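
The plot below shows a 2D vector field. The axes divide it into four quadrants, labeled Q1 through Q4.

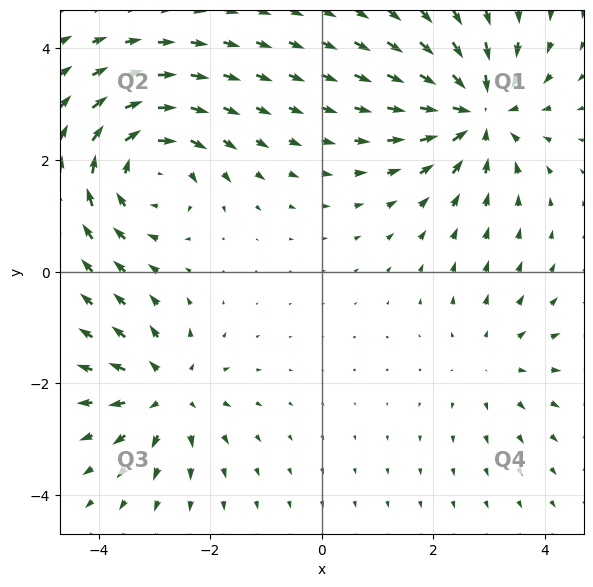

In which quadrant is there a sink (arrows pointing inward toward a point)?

Q1

The sink sits at approximately (2.8, 2.9), which lies in quadrant Q1. The divergence there is about -5, negative as expected for a sink.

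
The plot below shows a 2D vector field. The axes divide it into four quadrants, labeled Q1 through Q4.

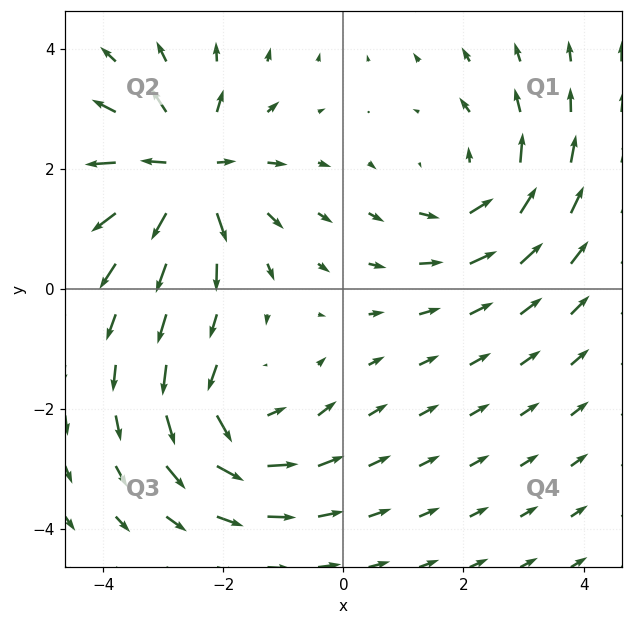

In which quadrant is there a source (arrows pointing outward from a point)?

Q2

The source sits at approximately (-2.6, 2.0), which lies in quadrant Q2. The divergence there is about +5, positive as expected for a source.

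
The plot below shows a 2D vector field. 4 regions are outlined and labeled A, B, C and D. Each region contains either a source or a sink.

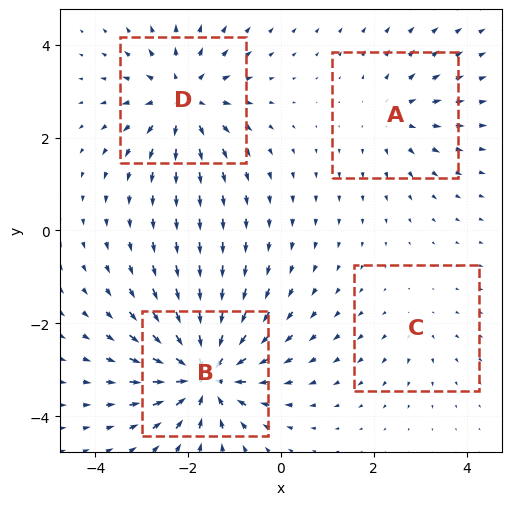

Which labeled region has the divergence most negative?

Divergence at each region's feature centre — A: about +3, B: about -8, C: about +2, D: about +6. Region B is most negative.

B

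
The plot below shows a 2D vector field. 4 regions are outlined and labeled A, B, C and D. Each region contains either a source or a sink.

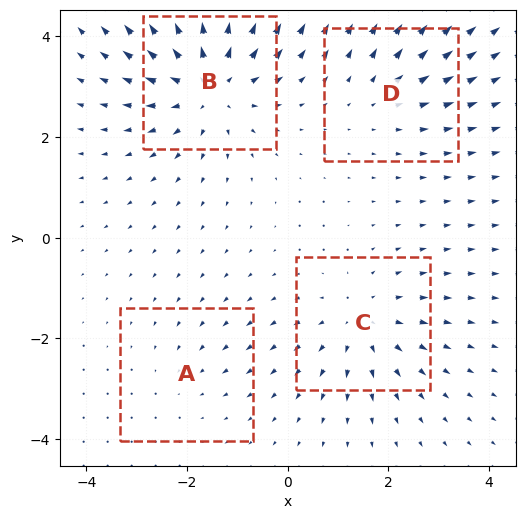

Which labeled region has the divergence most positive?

Divergence at each region's feature centre — A: about -2, B: about +7, C: about +4, D: about +3. Region B is most positive.

B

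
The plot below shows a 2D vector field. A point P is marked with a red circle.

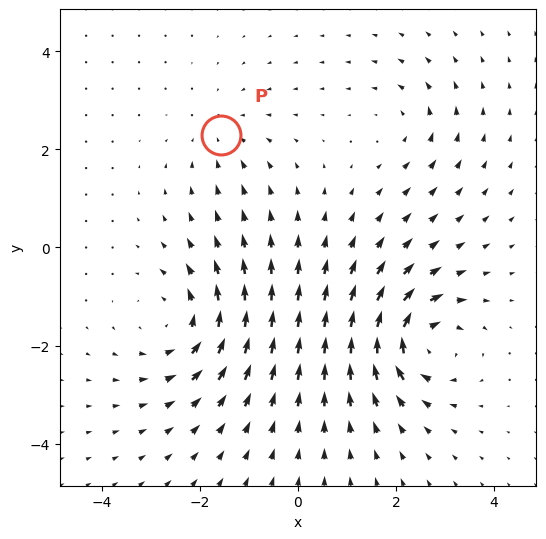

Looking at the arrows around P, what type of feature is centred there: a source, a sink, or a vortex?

sink

At P (-1.6, 2.3) the arrows converge inward. Divergence about -2, curl ≈0 — negative divergence with near-zero curl is a sink.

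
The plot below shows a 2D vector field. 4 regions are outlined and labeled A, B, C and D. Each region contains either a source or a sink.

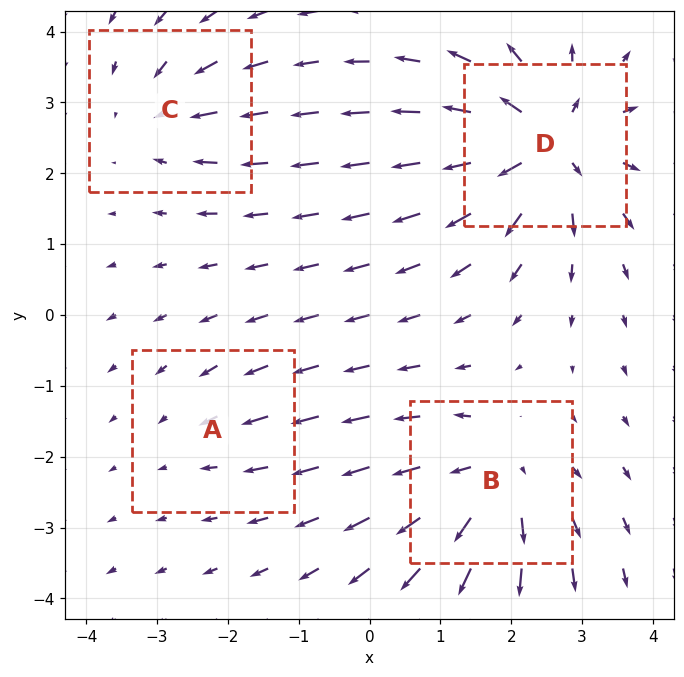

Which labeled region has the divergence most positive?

Divergence at each region's feature centre — A: about -2, B: about +6, C: about -4, D: about +8. Region D is most positive.

D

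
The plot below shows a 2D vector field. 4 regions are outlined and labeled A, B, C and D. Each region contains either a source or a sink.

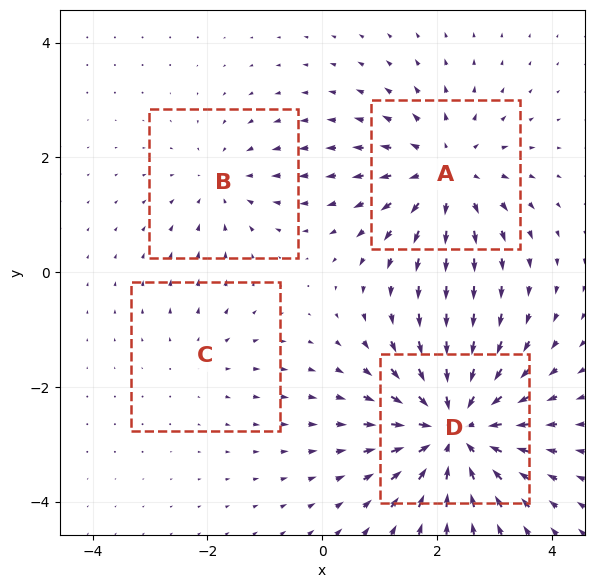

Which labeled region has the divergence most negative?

Divergence at each region's feature centre — A: about +5, B: about -3, C: about +2, D: about -7. Region D is most negative.

D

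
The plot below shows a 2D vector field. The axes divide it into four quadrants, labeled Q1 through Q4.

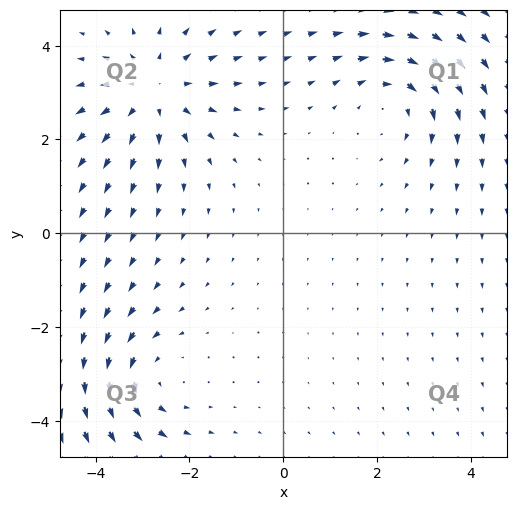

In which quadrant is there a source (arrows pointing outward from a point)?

Q2

The source sits at approximately (-2.8, 3.0), which lies in quadrant Q2. The divergence there is about +3, positive as expected for a source.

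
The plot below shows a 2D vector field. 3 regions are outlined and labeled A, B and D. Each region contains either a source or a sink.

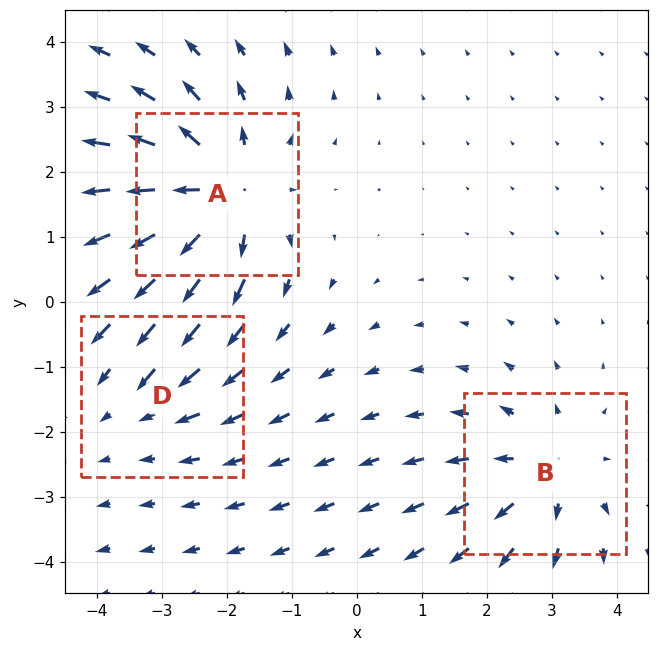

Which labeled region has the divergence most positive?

Divergence at each region's feature centre — A: about +5, B: about +3, D: about -2. Region A is most positive.

A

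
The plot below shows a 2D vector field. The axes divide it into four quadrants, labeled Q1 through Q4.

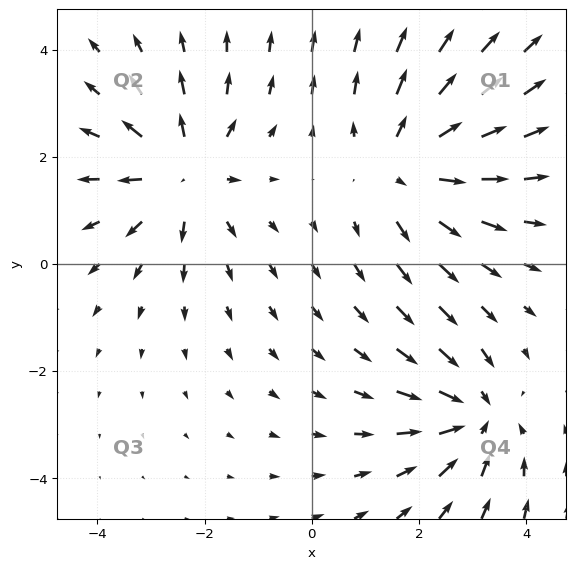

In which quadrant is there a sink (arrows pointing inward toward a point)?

The sink sits at approximately (3.0, -2.9), which lies in quadrant Q4. The divergence there is about -4, negative as expected for a sink.

Q4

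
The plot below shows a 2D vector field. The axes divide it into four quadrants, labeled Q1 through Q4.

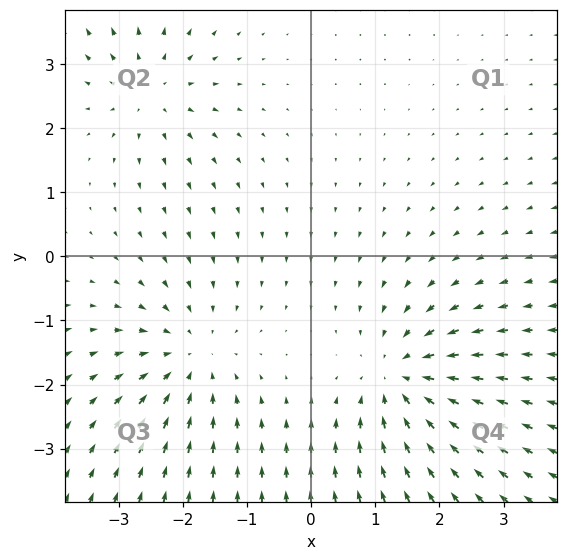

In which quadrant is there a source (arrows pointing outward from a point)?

Q2

The source sits at approximately (-2.5, 2.6), which lies in quadrant Q2. The divergence there is about +3, positive as expected for a source.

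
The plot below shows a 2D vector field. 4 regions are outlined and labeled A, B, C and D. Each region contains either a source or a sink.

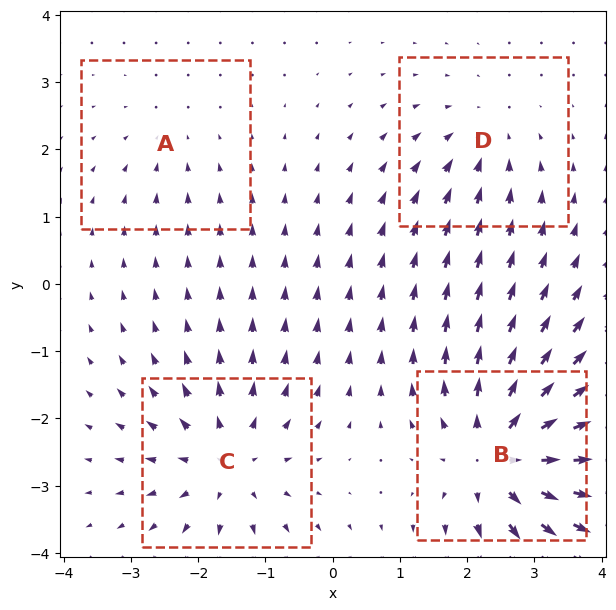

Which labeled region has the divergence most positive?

Divergence at each region's feature centre — A: about -2, B: about +8, C: about +5, D: about -4. Region B is most positive.

B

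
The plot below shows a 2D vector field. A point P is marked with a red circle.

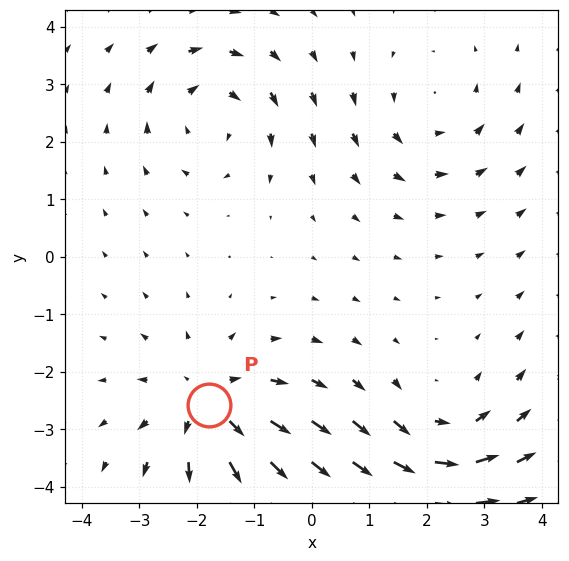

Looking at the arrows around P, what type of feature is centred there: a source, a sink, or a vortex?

At P (-1.8, -2.6) the arrows spread outward. Divergence about +4, curl ≈0 — positive divergence with near-zero curl is a source.

source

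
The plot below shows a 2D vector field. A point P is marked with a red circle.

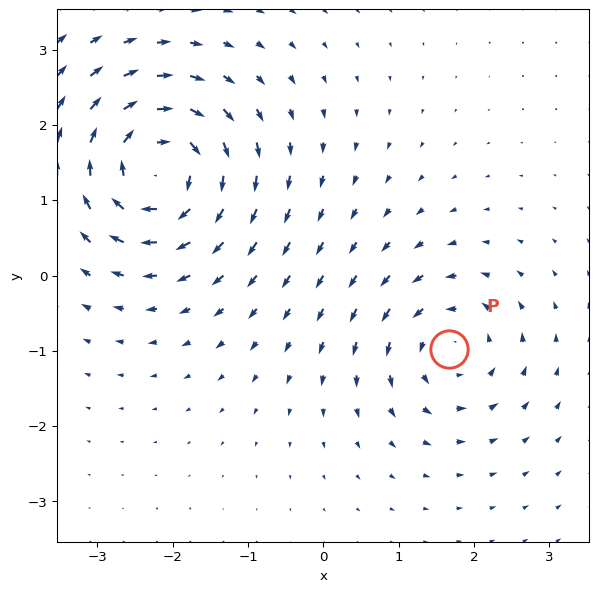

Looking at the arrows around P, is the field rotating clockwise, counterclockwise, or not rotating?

Near P at (1.7, -1.0) the arrows circulate counterclockwise. The curl (z-component) there is about +4; positive curl means counterclockwise rotation.

counterclockwise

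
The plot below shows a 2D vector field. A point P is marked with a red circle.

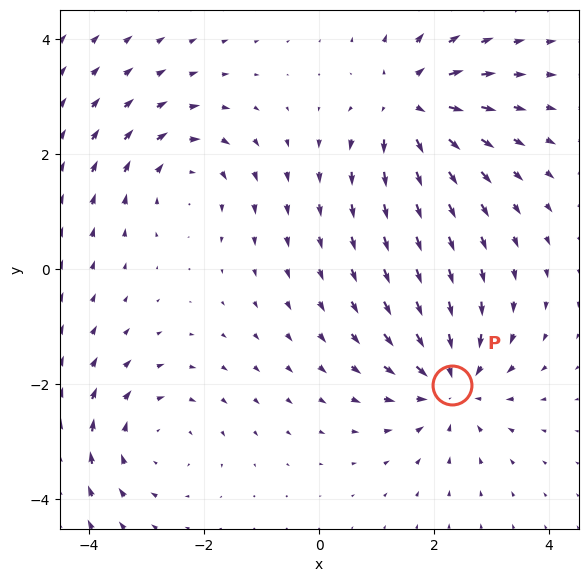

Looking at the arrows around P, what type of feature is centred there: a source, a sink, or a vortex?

At P (2.3, -2.0) the arrows converge inward. Divergence about -4, curl ≈0 — negative divergence with near-zero curl is a sink.

sink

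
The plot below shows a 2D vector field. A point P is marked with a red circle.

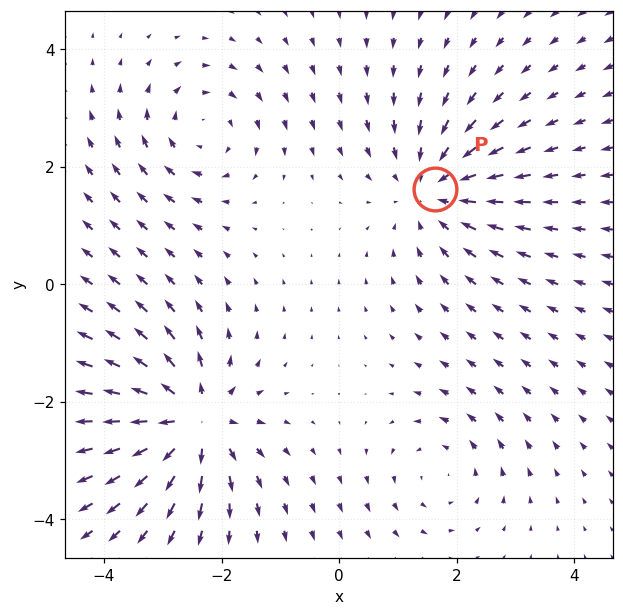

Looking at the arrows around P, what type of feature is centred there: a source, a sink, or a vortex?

sink

At P (1.6, 1.6) the arrows converge inward. Divergence about -4, curl ≈0 — negative divergence with near-zero curl is a sink.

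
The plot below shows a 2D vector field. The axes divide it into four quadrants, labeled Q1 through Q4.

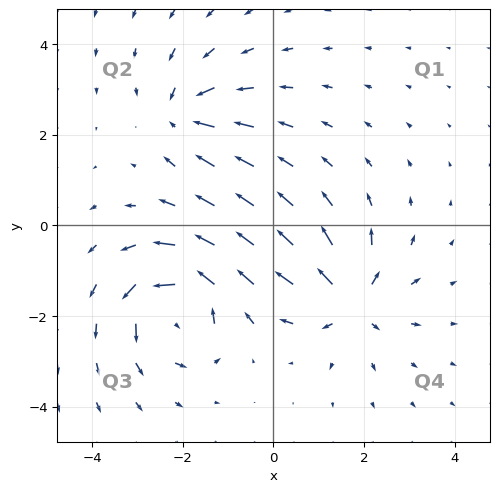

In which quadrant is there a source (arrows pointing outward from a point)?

Q4

The source sits at approximately (1.7, -1.6), which lies in quadrant Q4. The divergence there is about +5, positive as expected for a source.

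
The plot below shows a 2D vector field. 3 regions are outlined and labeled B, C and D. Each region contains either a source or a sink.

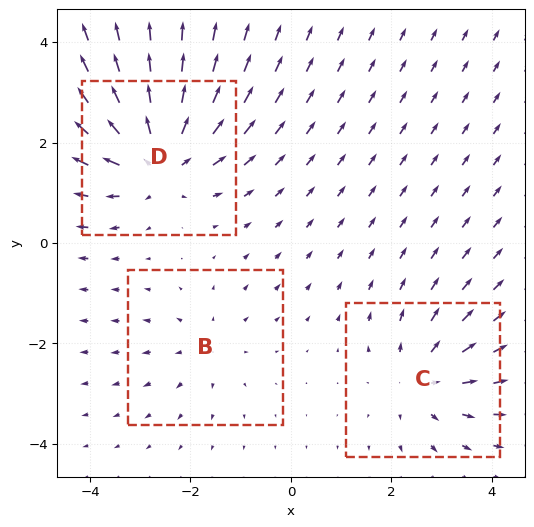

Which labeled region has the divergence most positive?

D

Divergence at each region's feature centre — B: about +2, C: about +3, D: about +5. Region D is most positive.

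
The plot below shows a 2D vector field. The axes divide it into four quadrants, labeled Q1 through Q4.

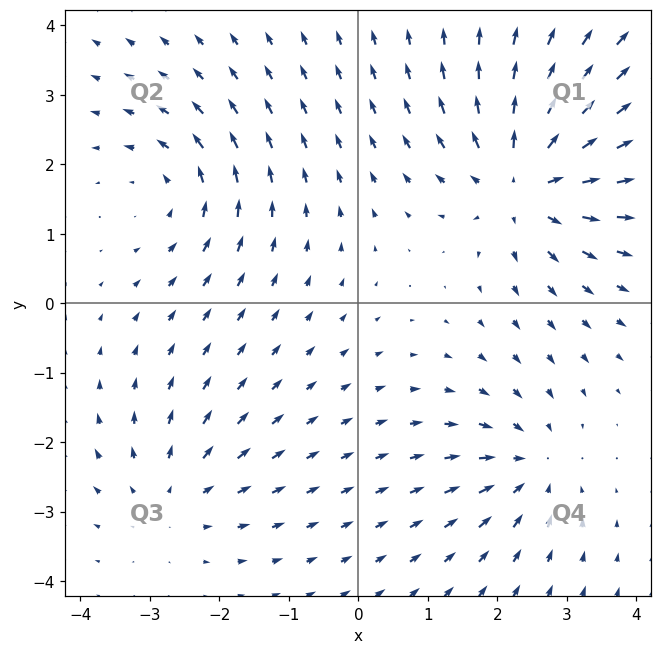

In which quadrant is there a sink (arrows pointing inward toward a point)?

The sink sits at approximately (2.5, -2.3), which lies in quadrant Q4. The divergence there is about -3, negative as expected for a sink.

Q4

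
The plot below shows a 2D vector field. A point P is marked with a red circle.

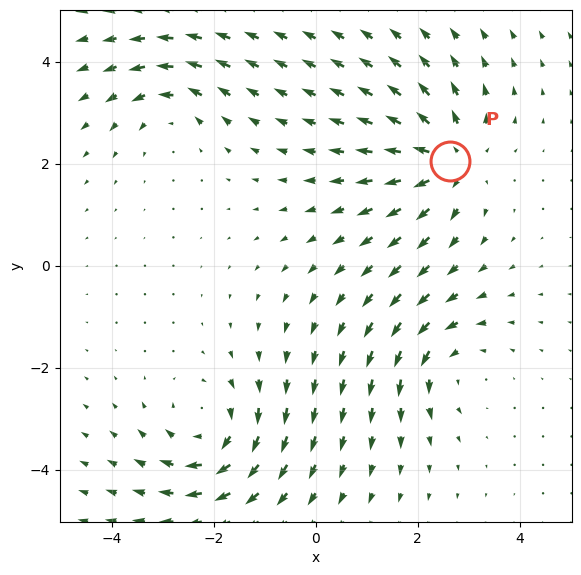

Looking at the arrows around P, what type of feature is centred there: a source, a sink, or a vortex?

source

At P (2.6, 2.1) the arrows spread outward. Divergence about +5, curl ≈0 — positive divergence with near-zero curl is a source.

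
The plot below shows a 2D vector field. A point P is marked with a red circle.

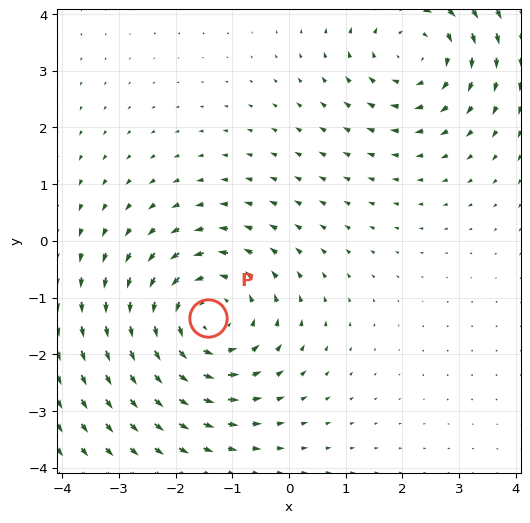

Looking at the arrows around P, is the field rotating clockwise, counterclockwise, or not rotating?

counterclockwise

Near P at (-1.4, -1.4) the arrows circulate counterclockwise. The curl (z-component) there is about +3; positive curl means counterclockwise rotation.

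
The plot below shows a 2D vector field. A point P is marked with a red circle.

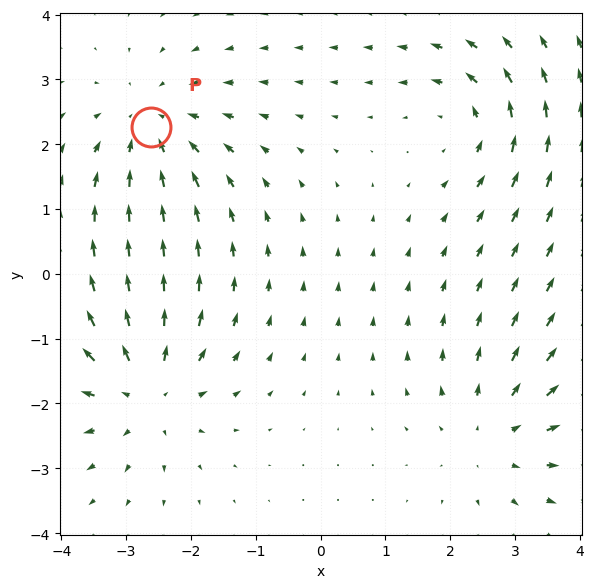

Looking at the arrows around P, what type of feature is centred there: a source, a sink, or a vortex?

At P (-2.6, 2.3) the arrows converge inward. Divergence about -4, curl ≈0 — negative divergence with near-zero curl is a sink.

sink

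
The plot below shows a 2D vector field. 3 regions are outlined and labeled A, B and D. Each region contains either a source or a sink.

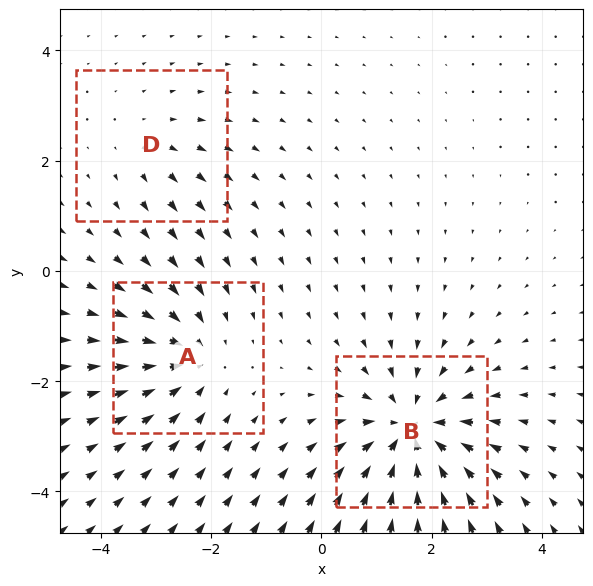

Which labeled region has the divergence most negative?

Divergence at each region's feature centre — A: about -3, B: about -5, D: about +2. Region B is most negative.

B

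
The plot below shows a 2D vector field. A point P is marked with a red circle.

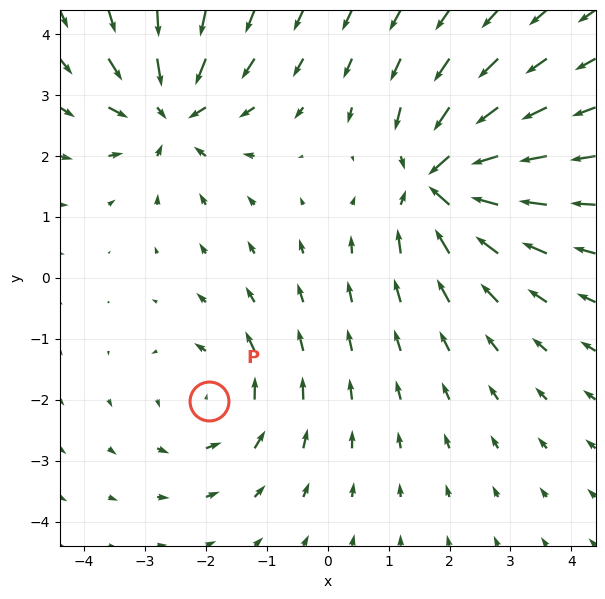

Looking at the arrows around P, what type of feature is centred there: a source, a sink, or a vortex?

At P (-2.0, -2.0) the arrows circulate counterclockwise. Divergence ≈0, curl about +3 — near-zero divergence with nonzero curl is a vortex.

vortex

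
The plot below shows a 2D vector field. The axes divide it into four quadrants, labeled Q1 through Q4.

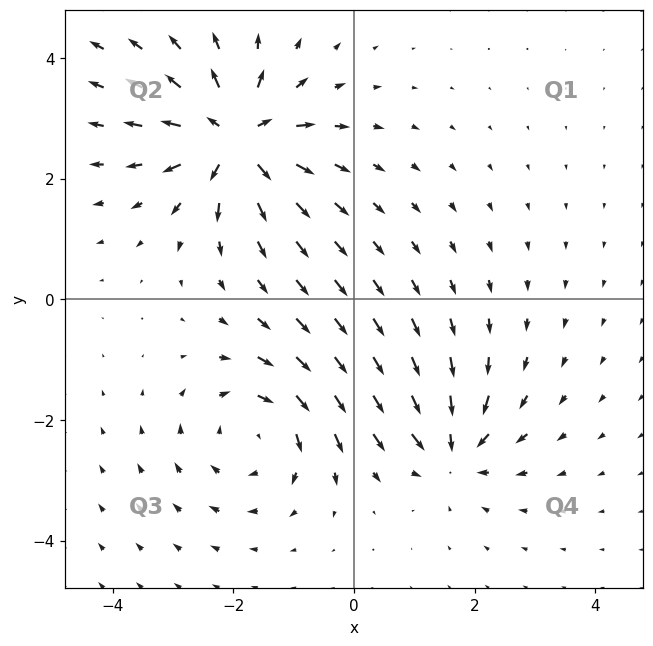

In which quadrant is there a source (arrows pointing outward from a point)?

The source sits at approximately (-2.0, 2.7), which lies in quadrant Q2. The divergence there is about +7, positive as expected for a source.

Q2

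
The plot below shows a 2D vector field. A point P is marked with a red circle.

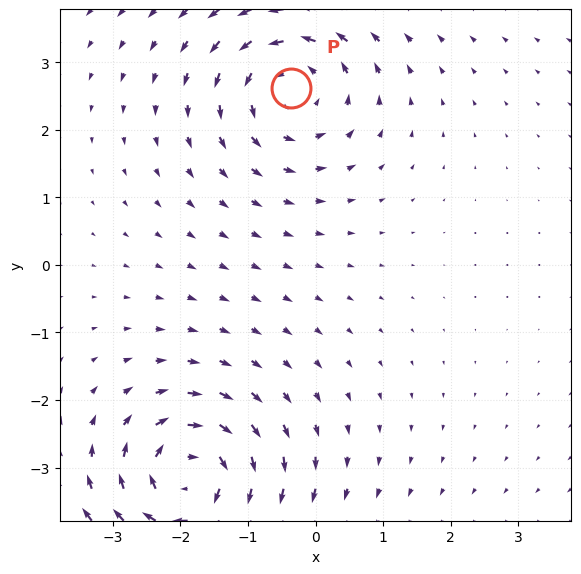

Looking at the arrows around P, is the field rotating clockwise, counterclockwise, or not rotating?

counterclockwise

Near P at (-0.4, 2.6) the arrows circulate counterclockwise. The curl (z-component) there is about +3; positive curl means counterclockwise rotation.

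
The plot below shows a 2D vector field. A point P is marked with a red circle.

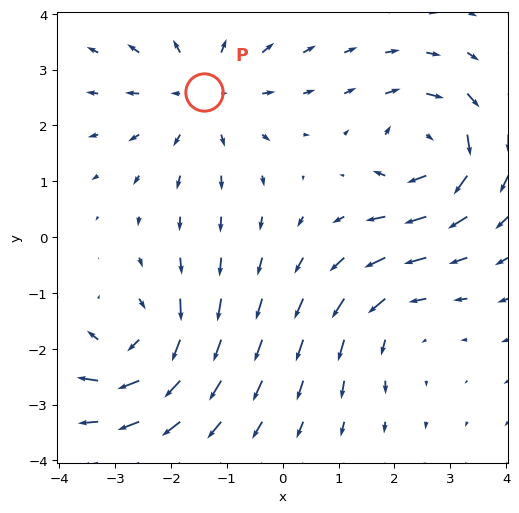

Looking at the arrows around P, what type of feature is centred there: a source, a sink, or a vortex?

At P (-1.4, 2.6) the arrows spread outward. Divergence about +4, curl ≈0 — positive divergence with near-zero curl is a source.

source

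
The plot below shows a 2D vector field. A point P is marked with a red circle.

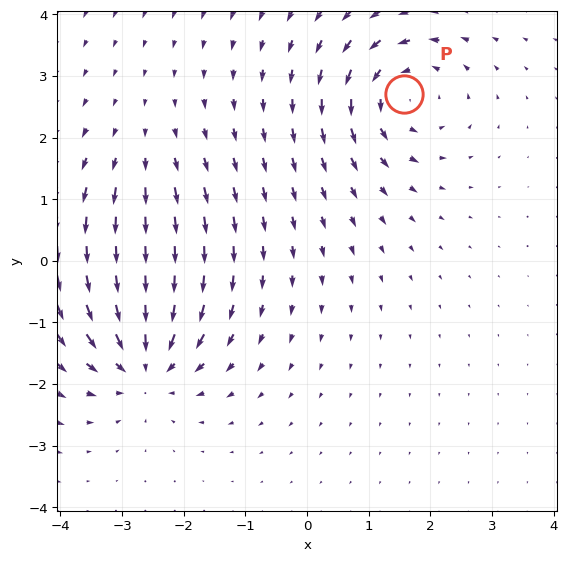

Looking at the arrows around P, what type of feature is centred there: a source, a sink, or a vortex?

vortex

At P (1.6, 2.7) the arrows circulate counterclockwise. Divergence ≈0, curl about +5 — near-zero divergence with nonzero curl is a vortex.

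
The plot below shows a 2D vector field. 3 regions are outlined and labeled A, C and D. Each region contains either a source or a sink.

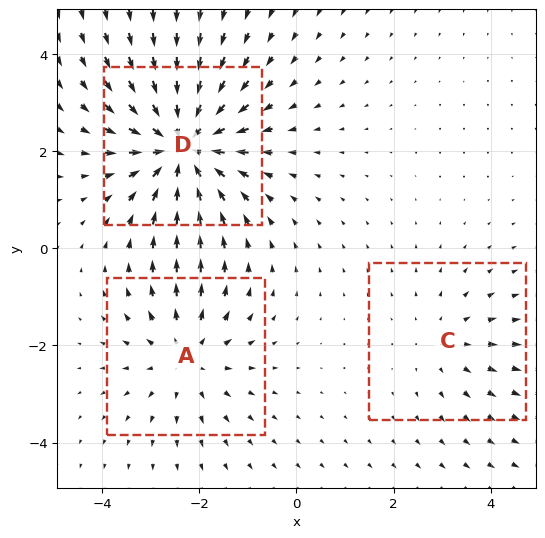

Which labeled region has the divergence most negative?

Divergence at each region's feature centre — A: about +3, C: about +2, D: about -4. Region D is most negative.

D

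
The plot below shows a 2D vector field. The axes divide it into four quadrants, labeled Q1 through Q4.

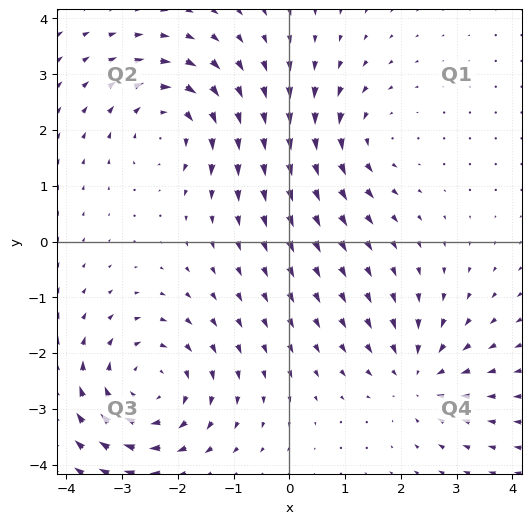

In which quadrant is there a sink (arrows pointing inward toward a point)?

The sink sits at approximately (2.3, -2.4), which lies in quadrant Q4. The divergence there is about -4, negative as expected for a sink.

Q4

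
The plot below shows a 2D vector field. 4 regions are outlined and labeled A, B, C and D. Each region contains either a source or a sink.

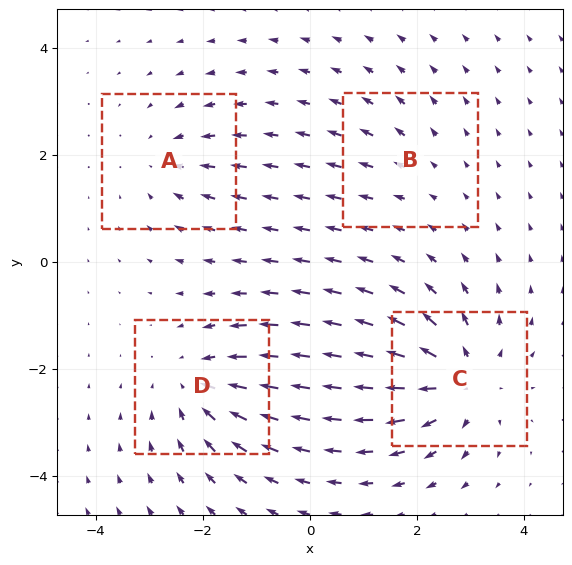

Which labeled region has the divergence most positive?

Divergence at each region's feature centre — A: about -3, B: about +2, C: about +6, D: about -5. Region C is most positive.

C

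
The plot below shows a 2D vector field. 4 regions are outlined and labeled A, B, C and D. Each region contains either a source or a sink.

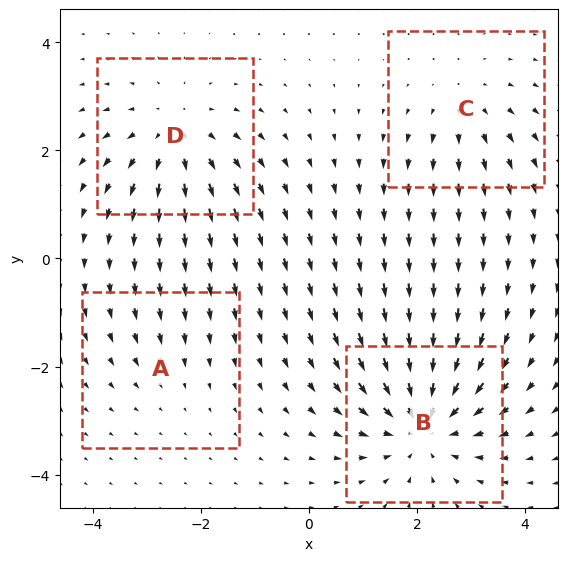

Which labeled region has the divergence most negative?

Divergence at each region's feature centre — A: about -2, B: about -6, C: about +3, D: about +4. Region B is most negative.

B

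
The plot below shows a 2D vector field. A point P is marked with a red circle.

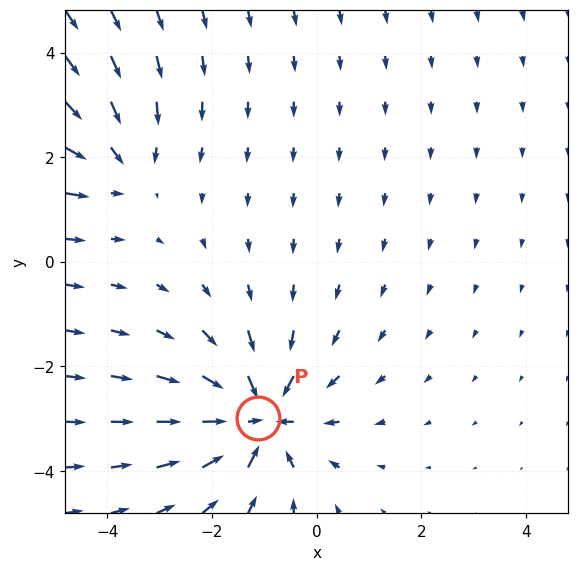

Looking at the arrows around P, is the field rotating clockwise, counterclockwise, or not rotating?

not rotating

Near P at (-1.1, -3.0) the arrows show no circulation. The curl there is ≈0.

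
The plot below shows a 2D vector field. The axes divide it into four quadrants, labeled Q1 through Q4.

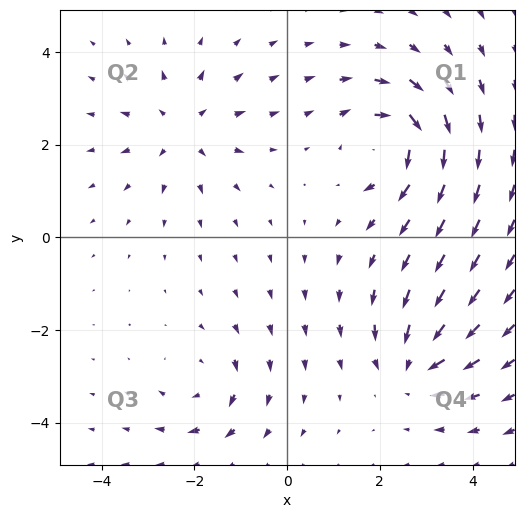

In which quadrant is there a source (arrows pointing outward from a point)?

The source sits at approximately (-2.3, 2.3), which lies in quadrant Q2. The divergence there is about +4, positive as expected for a source.

Q2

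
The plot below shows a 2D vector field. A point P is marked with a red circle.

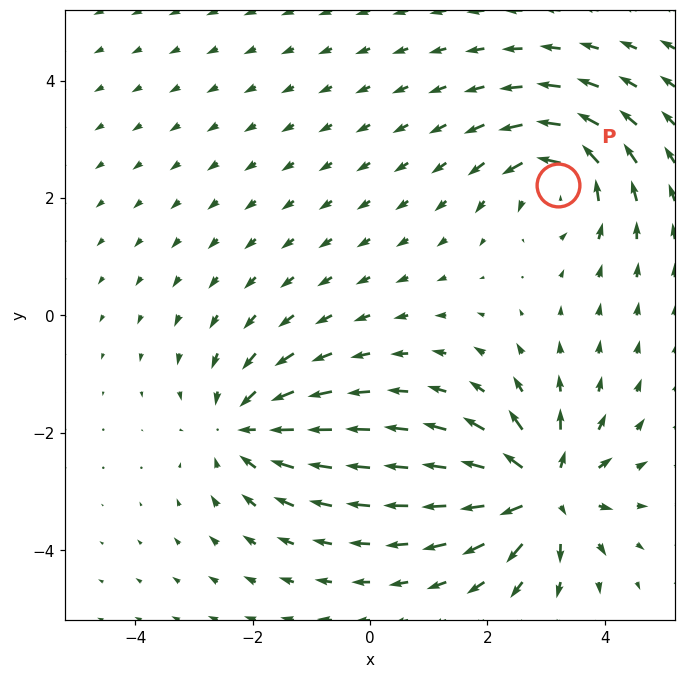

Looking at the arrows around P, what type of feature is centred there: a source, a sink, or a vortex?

vortex

At P (3.2, 2.2) the arrows circulate counterclockwise. Divergence ≈0, curl about +4 — near-zero divergence with nonzero curl is a vortex.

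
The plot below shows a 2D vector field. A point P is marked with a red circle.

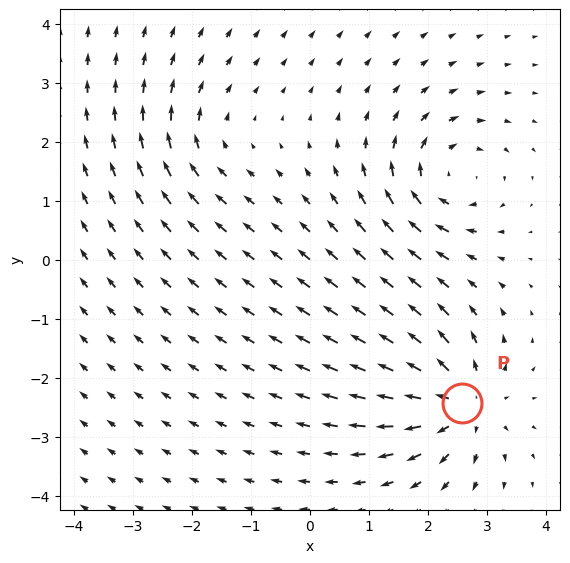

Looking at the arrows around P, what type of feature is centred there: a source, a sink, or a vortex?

At P (2.6, -2.4) the arrows spread outward. Divergence about +5, curl ≈0 — positive divergence with near-zero curl is a source.

source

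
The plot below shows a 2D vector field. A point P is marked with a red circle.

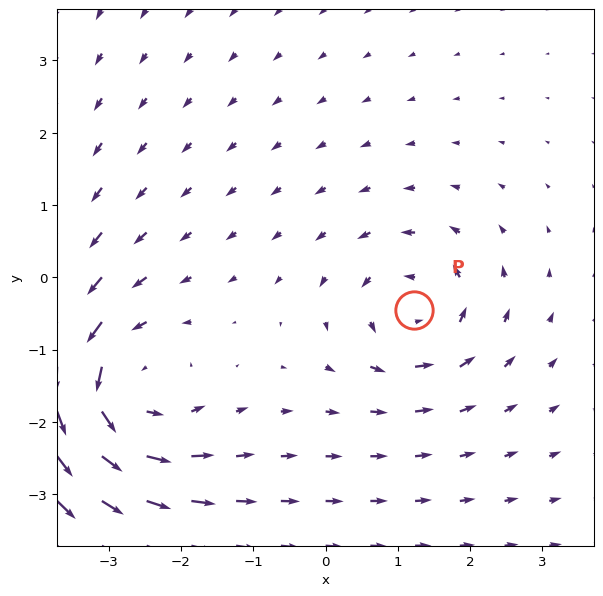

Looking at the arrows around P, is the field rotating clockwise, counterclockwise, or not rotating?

counterclockwise

Near P at (1.2, -0.4) the arrows circulate counterclockwise. The curl (z-component) there is about +4; positive curl means counterclockwise rotation.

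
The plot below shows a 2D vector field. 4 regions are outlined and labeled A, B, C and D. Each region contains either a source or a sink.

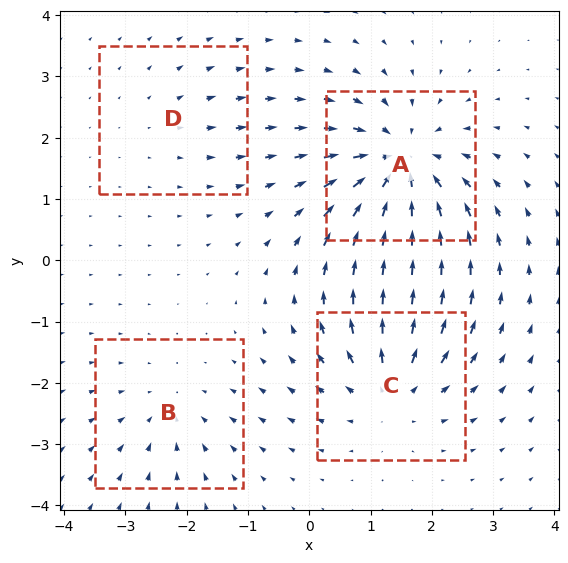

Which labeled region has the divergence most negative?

A

Divergence at each region's feature centre — A: about -7, B: about -3, C: about +5, D: about +2. Region A is most negative.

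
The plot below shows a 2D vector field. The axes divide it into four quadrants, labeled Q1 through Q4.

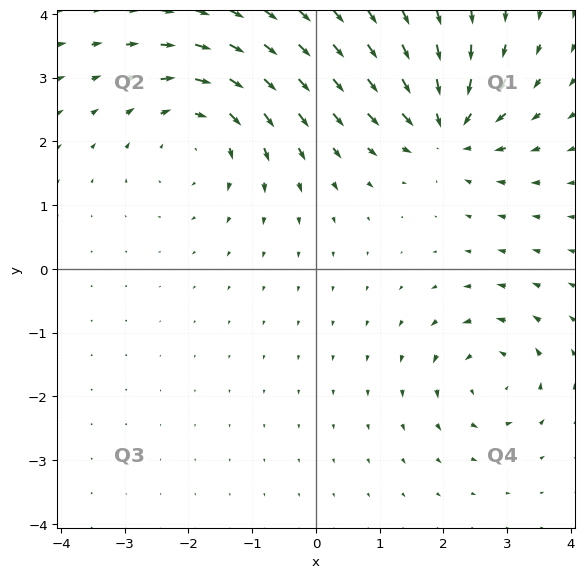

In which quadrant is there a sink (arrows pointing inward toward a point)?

Q1

The sink sits at approximately (2.0, 2.2), which lies in quadrant Q1. The divergence there is about -5, negative as expected for a sink.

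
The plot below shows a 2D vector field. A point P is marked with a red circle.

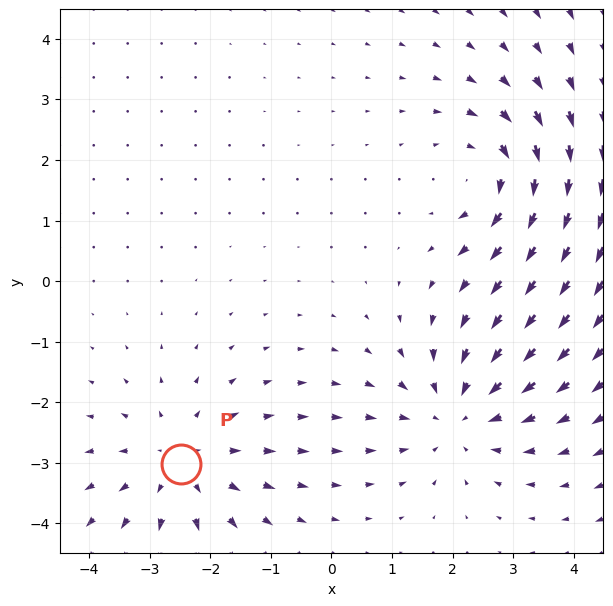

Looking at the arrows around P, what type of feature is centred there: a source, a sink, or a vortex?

At P (-2.5, -3.0) the arrows spread outward. Divergence about +4, curl ≈0 — positive divergence with near-zero curl is a source.

source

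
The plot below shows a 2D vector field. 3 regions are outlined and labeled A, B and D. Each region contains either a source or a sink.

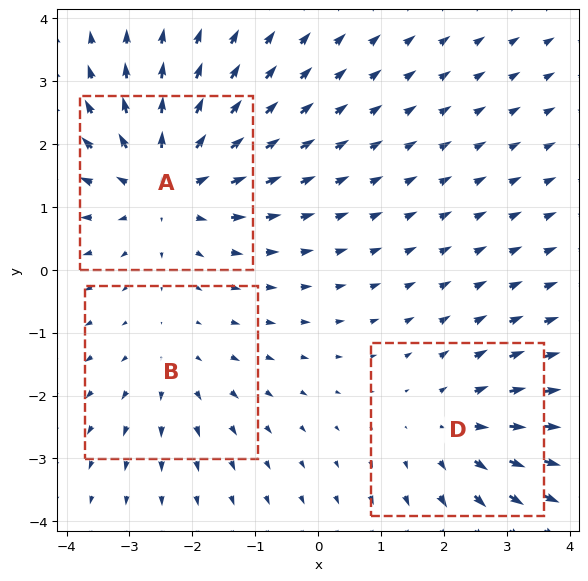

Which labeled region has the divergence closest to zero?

Divergence at each region's feature centre — A: about +4, B: about +2, D: about +3. Region B is closest to zero.

B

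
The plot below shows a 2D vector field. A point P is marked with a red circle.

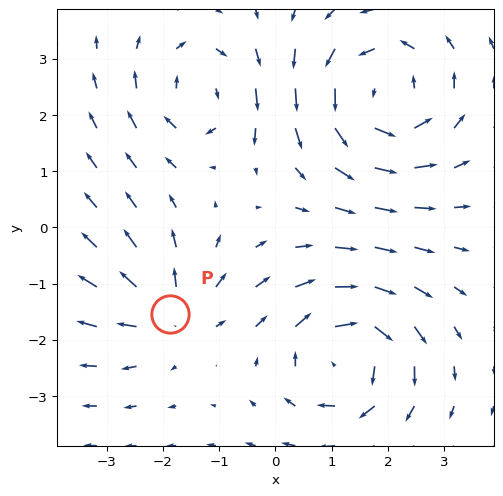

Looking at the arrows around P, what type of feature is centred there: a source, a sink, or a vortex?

At P (-1.9, -1.5) the arrows spread outward. Divergence about +4, curl ≈0 — positive divergence with near-zero curl is a source.

source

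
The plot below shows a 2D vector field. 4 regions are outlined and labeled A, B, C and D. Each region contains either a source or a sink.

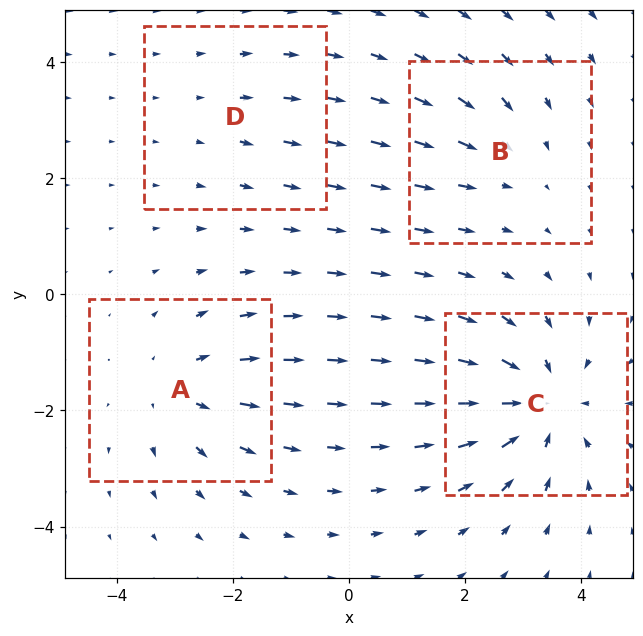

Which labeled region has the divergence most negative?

C

Divergence at each region's feature centre — A: about +4, B: about -3, C: about -6, D: about +2. Region C is most negative.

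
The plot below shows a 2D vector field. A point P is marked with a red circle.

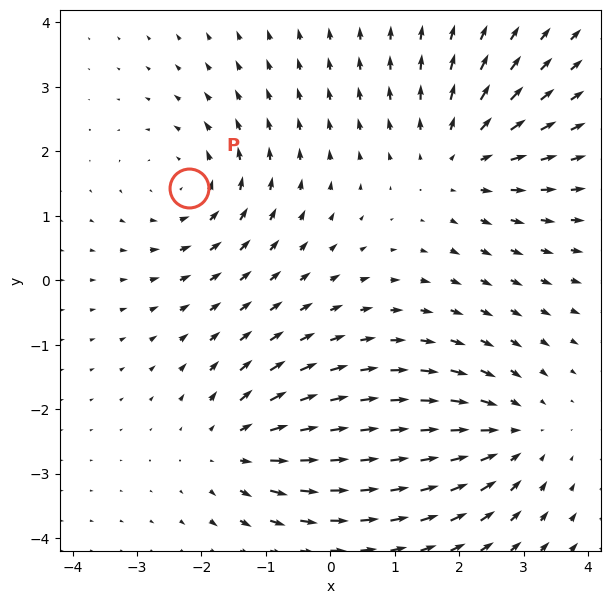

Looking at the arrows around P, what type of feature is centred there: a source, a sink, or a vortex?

vortex

At P (-2.2, 1.4) the arrows circulate counterclockwise. Divergence ≈0, curl about +3 — near-zero divergence with nonzero curl is a vortex.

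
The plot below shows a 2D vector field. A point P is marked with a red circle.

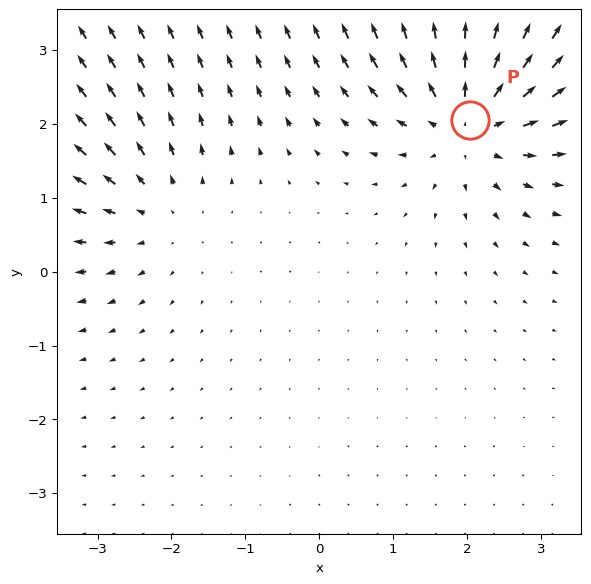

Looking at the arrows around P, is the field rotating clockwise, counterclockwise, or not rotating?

Near P at (2.0, 2.1) the arrows show no circulation. The curl there is ≈0.

not rotating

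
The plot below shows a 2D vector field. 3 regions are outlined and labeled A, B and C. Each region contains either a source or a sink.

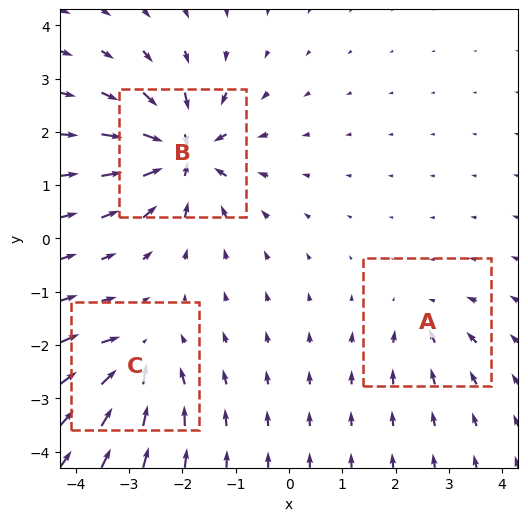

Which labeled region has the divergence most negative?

Divergence at each region's feature centre — A: about -3, B: about -6, C: about -4. Region B is most negative.

B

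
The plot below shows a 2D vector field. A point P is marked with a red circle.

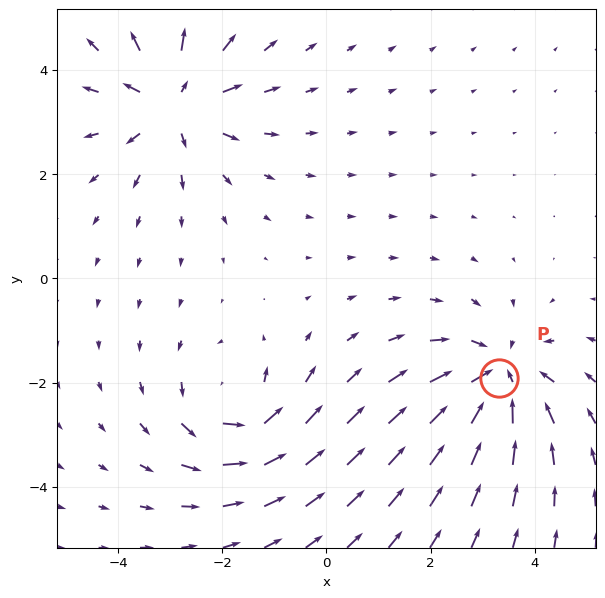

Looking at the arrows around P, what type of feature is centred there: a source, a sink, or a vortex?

sink

At P (3.3, -1.9) the arrows converge inward. Divergence about -4, curl ≈0 — negative divergence with near-zero curl is a sink.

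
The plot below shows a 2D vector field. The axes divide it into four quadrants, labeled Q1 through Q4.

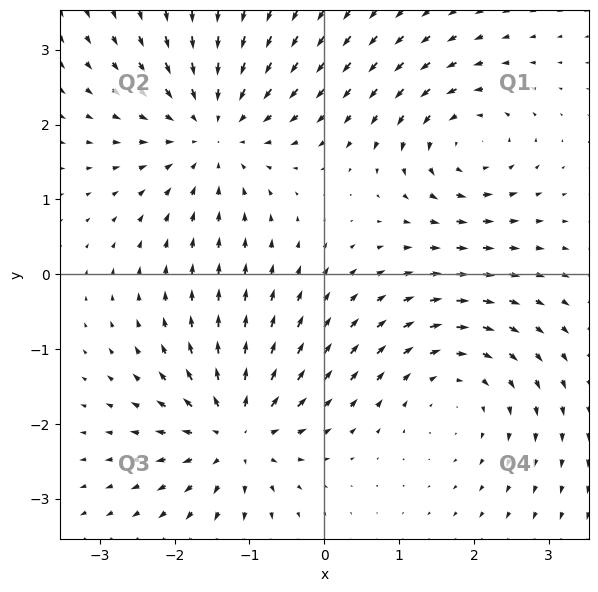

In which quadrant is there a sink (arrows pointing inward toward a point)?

Q2

The sink sits at approximately (-1.5, 1.9), which lies in quadrant Q2. The divergence there is about -4, negative as expected for a sink.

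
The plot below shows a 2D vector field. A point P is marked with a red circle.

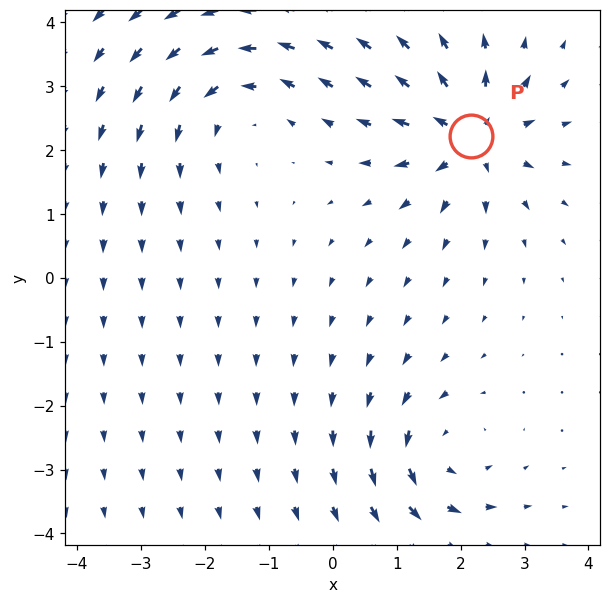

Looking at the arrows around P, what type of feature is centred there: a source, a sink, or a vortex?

source

At P (2.2, 2.2) the arrows spread outward. Divergence about +6, curl ≈0 — positive divergence with near-zero curl is a source.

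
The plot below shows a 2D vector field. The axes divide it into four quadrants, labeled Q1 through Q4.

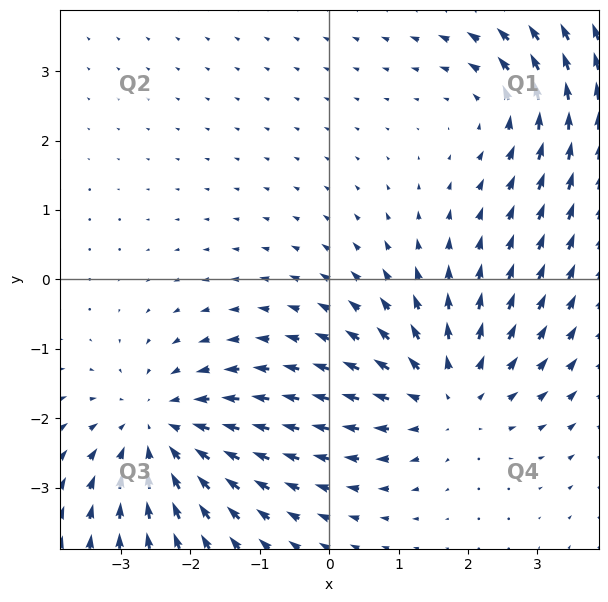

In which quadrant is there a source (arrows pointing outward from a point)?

Q4

The source sits at approximately (1.7, -1.7), which lies in quadrant Q4. The divergence there is about +3, positive as expected for a source.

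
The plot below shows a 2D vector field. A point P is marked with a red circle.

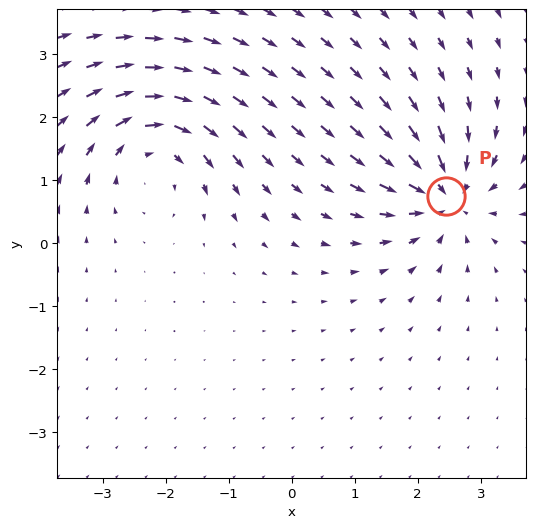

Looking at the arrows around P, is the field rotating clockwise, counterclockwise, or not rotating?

not rotating

Near P at (2.4, 0.8) the arrows show no circulation. The curl there is ≈0.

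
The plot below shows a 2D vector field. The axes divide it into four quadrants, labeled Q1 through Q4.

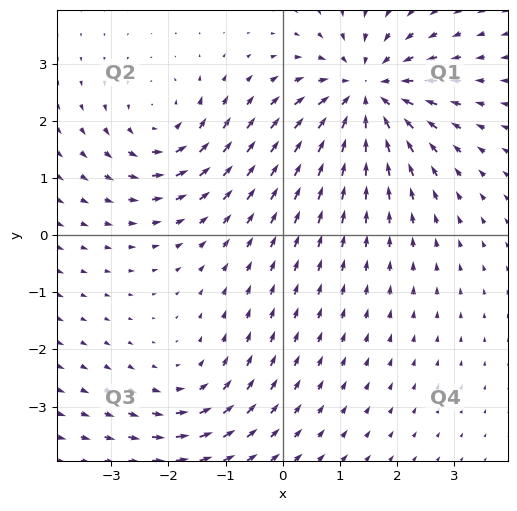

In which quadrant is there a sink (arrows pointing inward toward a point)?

The sink sits at approximately (1.5, 2.5), which lies in quadrant Q1. The divergence there is about -5, negative as expected for a sink.

Q1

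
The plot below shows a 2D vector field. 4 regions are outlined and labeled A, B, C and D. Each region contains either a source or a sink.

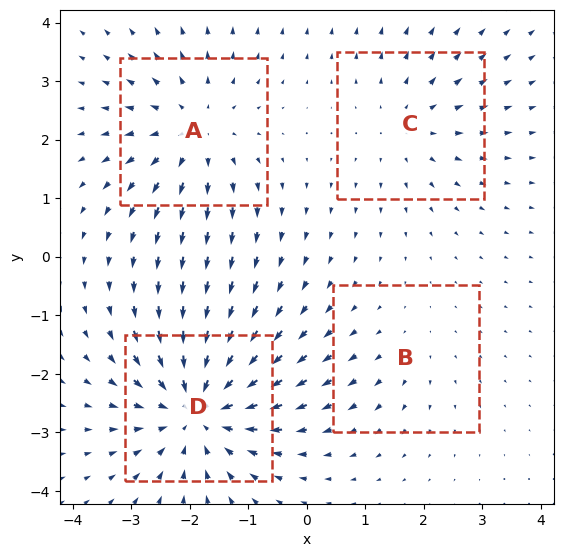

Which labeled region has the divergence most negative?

D

Divergence at each region's feature centre — A: about +4, B: about +2, C: about +3, D: about -6. Region D is most negative.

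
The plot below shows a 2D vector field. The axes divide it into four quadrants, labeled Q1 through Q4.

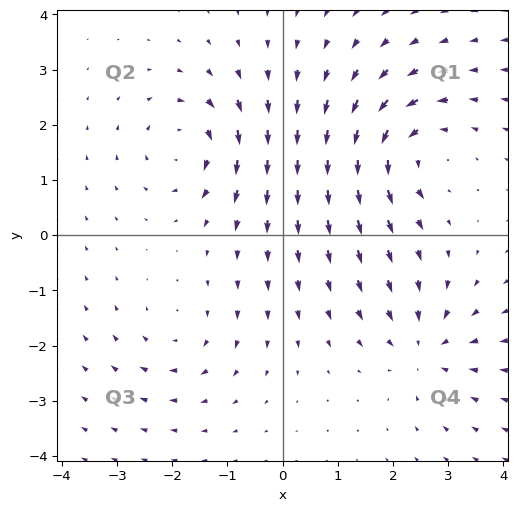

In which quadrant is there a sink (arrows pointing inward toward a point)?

Q4

The sink sits at approximately (2.6, -2.0), which lies in quadrant Q4. The divergence there is about -4, negative as expected for a sink.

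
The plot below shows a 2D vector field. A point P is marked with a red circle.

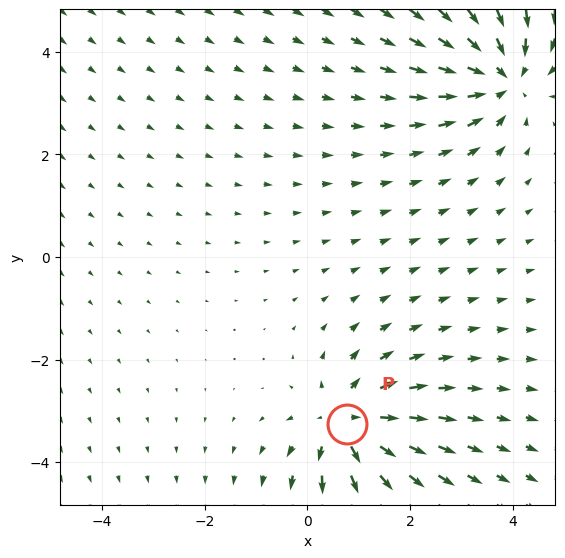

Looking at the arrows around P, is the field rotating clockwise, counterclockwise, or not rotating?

Near P at (0.8, -3.3) the arrows show no circulation. The curl there is ≈0.

not rotating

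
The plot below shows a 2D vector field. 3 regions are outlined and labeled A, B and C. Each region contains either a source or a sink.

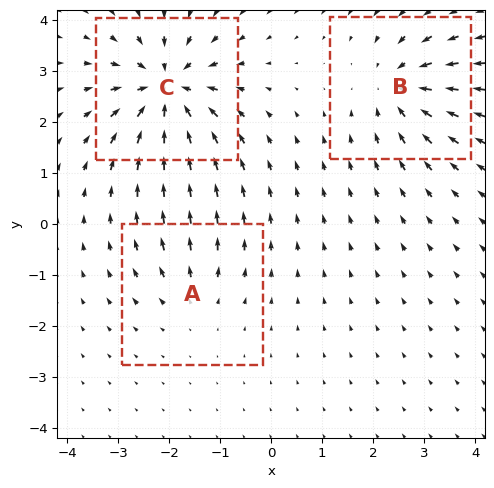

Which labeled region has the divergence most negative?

Divergence at each region's feature centre — A: about +2, B: about -4, C: about -6. Region C is most negative.

C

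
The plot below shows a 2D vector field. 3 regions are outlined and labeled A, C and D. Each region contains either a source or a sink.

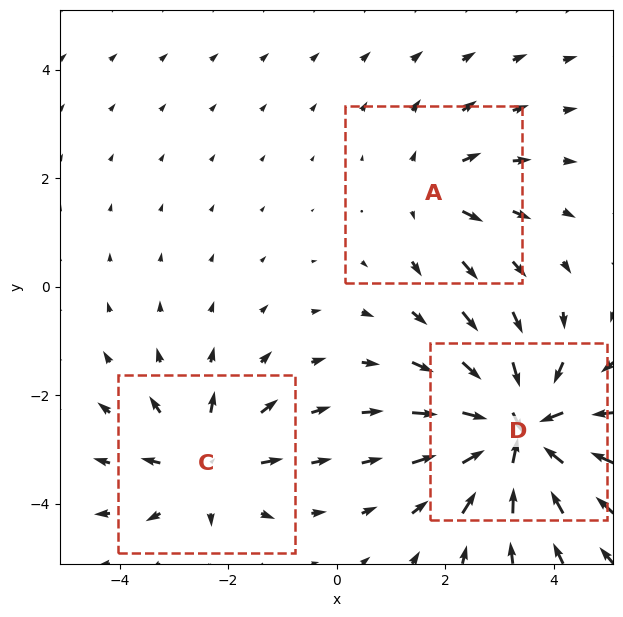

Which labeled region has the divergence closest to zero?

Divergence at each region's feature centre — A: about +2, C: about +4, D: about -6. Region A is closest to zero.

A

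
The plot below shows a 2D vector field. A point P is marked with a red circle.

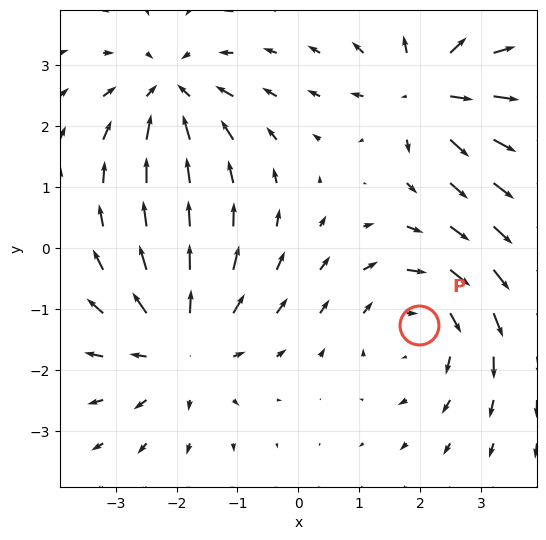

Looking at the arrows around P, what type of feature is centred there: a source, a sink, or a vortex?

At P (2.0, -1.3) the arrows circulate clockwise. Divergence ≈0, curl about -4 — near-zero divergence with nonzero curl is a vortex.

vortex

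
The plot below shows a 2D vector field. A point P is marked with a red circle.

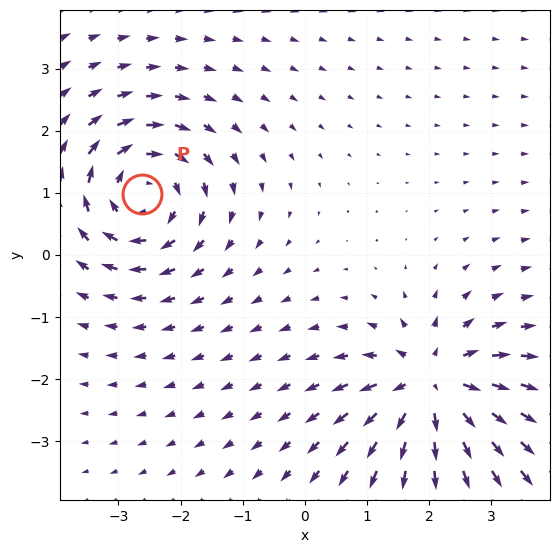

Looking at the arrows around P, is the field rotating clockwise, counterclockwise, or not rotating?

Near P at (-2.6, 1.0) the arrows circulate clockwise. The curl (z-component) there is about -4; negative curl means clockwise rotation.

clockwise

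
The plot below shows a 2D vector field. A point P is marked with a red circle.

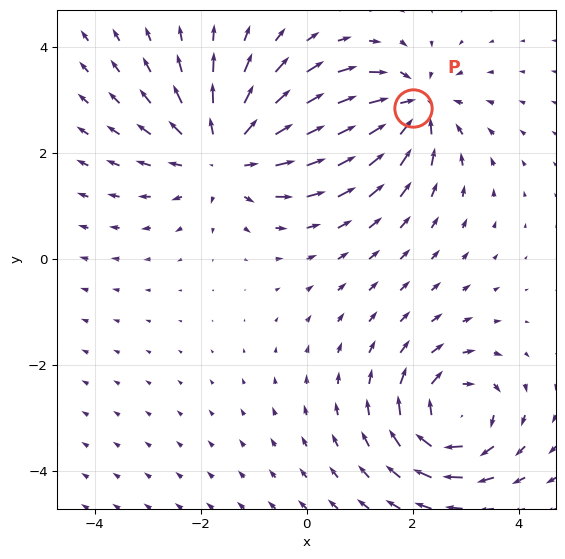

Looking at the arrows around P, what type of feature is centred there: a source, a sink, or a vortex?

sink

At P (2.0, 2.9) the arrows converge inward. Divergence about -3, curl ≈0 — negative divergence with near-zero curl is a sink.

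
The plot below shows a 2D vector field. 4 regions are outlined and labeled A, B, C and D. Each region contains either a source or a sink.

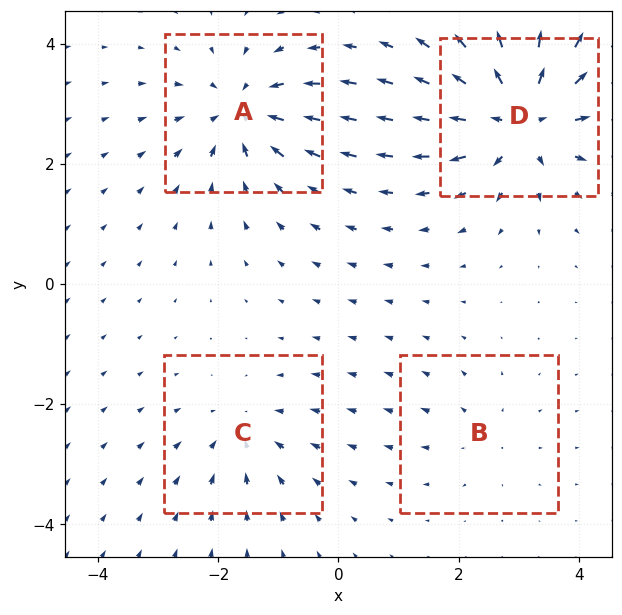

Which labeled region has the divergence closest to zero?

B

Divergence at each region's feature centre — A: about -6, B: about +2, C: about -3, D: about +7. Region B is closest to zero.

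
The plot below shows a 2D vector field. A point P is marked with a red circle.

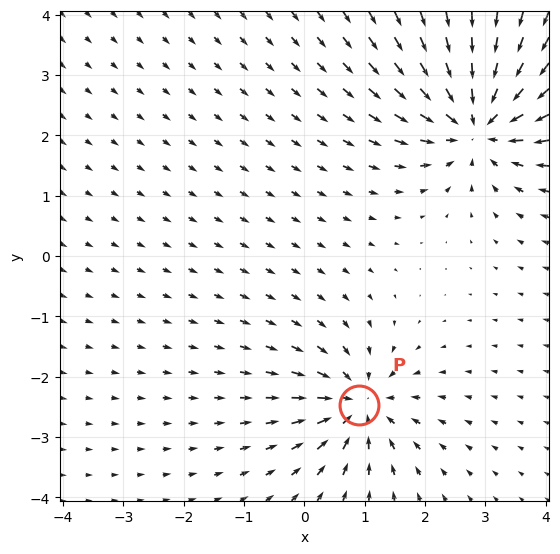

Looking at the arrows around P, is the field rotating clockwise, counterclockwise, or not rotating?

not rotating

Near P at (0.9, -2.5) the arrows show no circulation. The curl there is ≈0.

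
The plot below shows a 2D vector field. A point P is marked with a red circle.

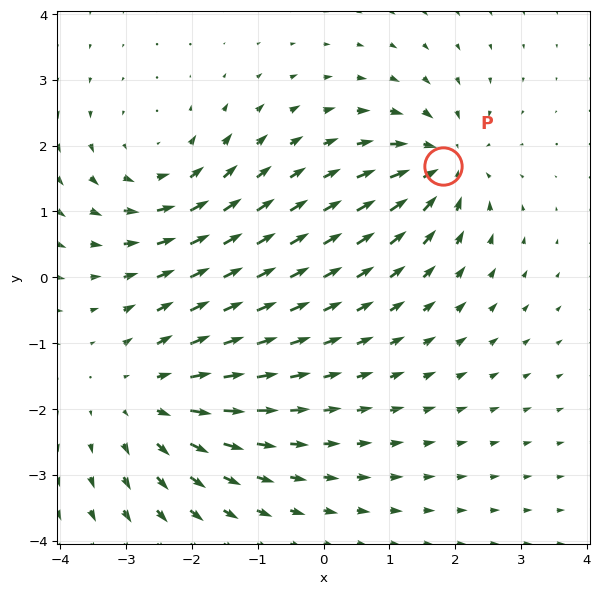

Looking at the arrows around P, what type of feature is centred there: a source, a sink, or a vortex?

At P (1.8, 1.7) the arrows converge inward. Divergence about -4, curl ≈0 — negative divergence with near-zero curl is a sink.

sink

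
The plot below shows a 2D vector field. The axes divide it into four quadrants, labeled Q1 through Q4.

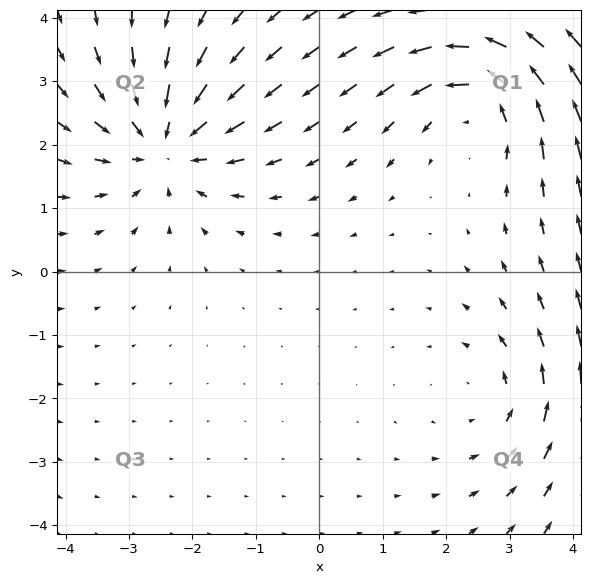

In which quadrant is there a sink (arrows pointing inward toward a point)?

The sink sits at approximately (-2.4, 2.0), which lies in quadrant Q2. The divergence there is about -4, negative as expected for a sink.

Q2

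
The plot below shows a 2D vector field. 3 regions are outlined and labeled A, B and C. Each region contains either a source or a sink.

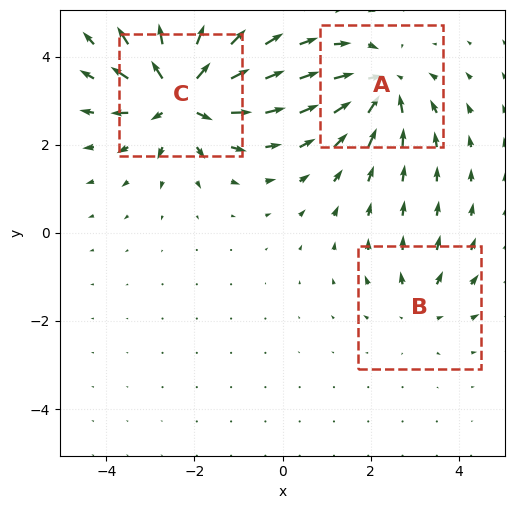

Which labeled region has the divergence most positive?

C

Divergence at each region's feature centre — A: about -4, B: about +2, C: about +6. Region C is most positive.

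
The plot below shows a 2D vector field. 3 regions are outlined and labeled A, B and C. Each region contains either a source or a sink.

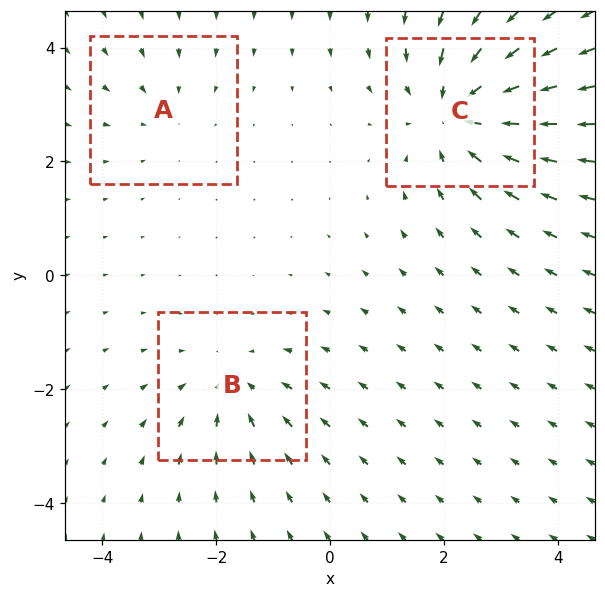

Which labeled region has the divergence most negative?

Divergence at each region's feature centre — A: about -2, B: about -3, C: about -4. Region C is most negative.

C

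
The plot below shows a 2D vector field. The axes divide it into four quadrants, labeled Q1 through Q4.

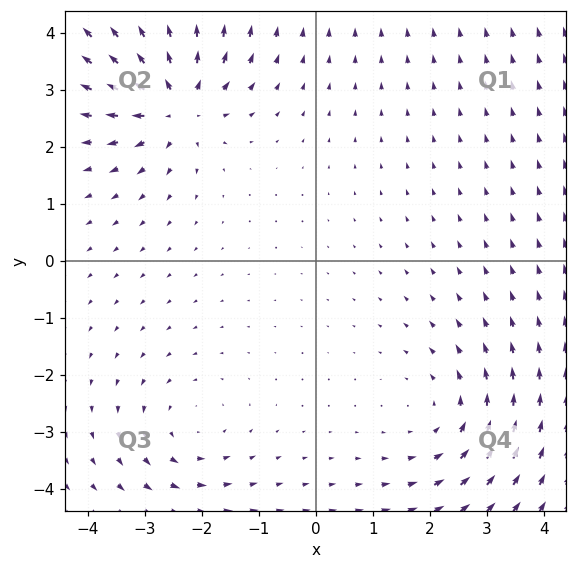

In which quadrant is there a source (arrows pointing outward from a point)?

The source sits at approximately (-2.5, 2.8), which lies in quadrant Q2. The divergence there is about +5, positive as expected for a source.

Q2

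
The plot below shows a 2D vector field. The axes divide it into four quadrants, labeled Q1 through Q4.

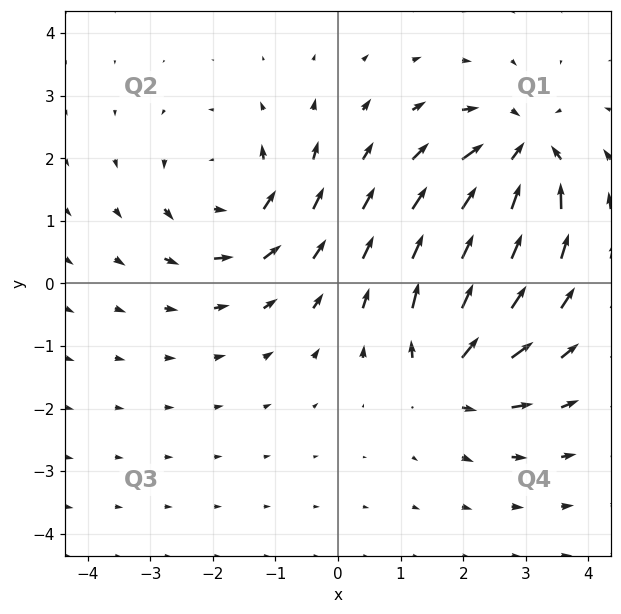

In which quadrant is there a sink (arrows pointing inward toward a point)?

The sink sits at approximately (2.9, 2.1), which lies in quadrant Q1. The divergence there is about -6, negative as expected for a sink.

Q1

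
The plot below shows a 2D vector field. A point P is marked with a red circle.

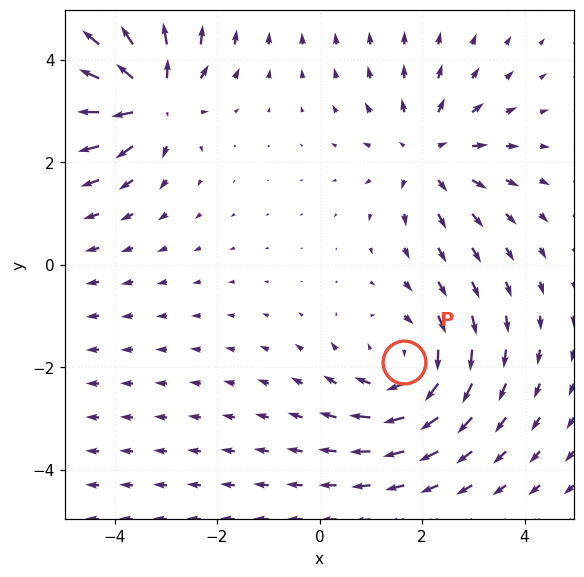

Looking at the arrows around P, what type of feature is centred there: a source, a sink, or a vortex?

vortex

At P (1.6, -1.9) the arrows circulate clockwise. Divergence ≈0, curl about -4 — near-zero divergence with nonzero curl is a vortex.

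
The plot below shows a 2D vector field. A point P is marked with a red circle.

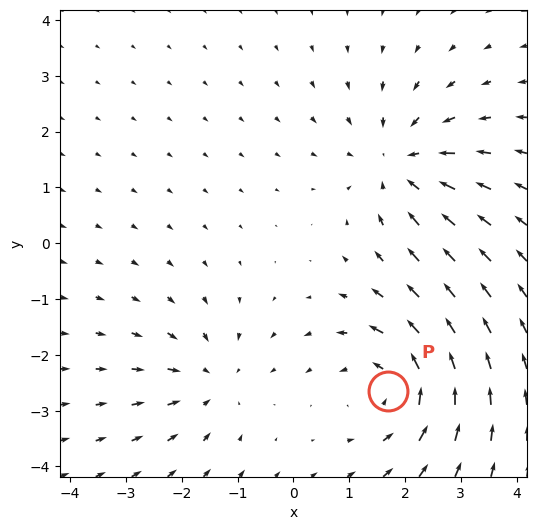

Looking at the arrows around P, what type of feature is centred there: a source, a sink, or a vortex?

vortex

At P (1.7, -2.6) the arrows circulate counterclockwise. Divergence ≈0, curl about +5 — near-zero divergence with nonzero curl is a vortex.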